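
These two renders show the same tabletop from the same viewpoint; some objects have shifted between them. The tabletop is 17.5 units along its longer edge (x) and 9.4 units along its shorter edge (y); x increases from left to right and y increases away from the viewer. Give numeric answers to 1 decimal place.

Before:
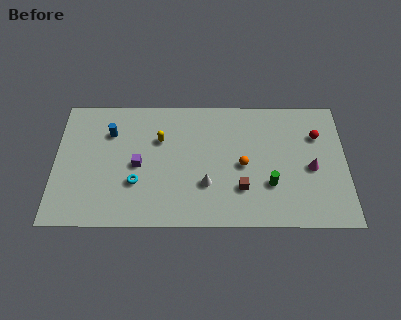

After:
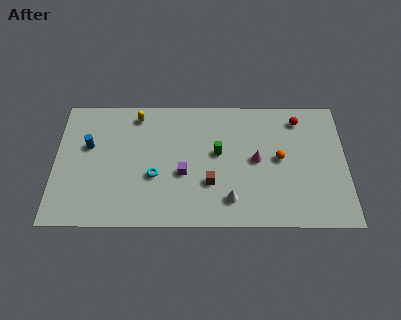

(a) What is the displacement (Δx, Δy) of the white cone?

(1.4, -1.1)

The white cone was at about (9.1, 3.0) and moved to about (10.5, 1.9).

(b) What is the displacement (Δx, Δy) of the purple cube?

(2.7, -0.6)

From the two frames, the purple cube sits at roughly (5.0, 4.4) before and (7.7, 3.8) after.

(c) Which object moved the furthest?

the green cylinder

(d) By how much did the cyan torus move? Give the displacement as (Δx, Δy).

(1.1, 0.5)

The cyan torus was at about (4.9, 3.1) and moved to about (6.0, 3.6).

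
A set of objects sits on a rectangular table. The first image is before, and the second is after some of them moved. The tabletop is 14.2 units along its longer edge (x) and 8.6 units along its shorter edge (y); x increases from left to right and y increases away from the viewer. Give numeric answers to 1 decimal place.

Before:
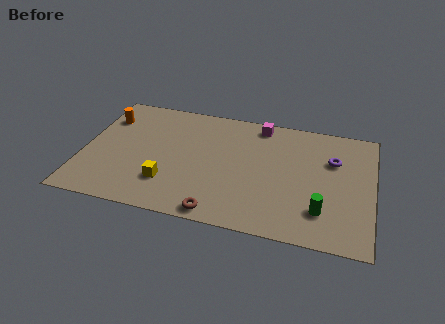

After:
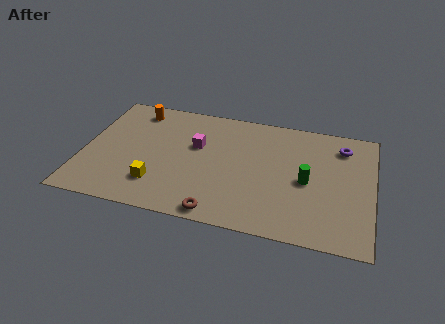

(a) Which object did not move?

the brown torus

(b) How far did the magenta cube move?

3.8

From (8.5, 7.6) to (5.5, 5.3), the magenta cube covered √(3.0² + 2.3²) ≈ 3.8 units.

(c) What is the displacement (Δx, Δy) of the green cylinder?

(-0.8, 1.9)

From the two frames, the green cylinder sits at roughly (11.8, 2.1) before and (11.0, 4.0) after.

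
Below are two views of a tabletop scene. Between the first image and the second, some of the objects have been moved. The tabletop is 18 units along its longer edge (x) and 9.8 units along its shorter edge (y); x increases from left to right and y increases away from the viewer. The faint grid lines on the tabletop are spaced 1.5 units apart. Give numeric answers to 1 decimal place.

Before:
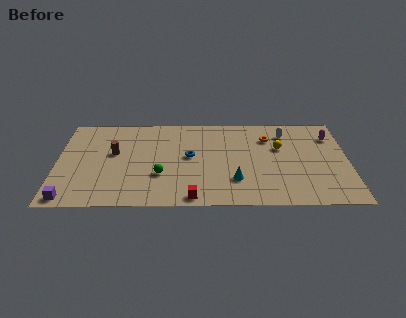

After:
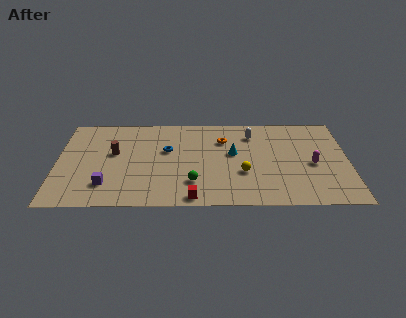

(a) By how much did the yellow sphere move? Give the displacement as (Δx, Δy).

(-2.3, -2.7)

From the two frames, the yellow sphere sits at roughly (13.8, 6.2) before and (11.5, 3.5) after.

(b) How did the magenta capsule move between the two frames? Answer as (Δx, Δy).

(-1.2, -3.0)

From the two frames, the magenta capsule sits at roughly (17.0, 7.4) before and (15.8, 4.4) after.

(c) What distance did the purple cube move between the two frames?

2.6

The purple cube moved from about (0.9, 0.9) to (3.1, 2.3), a distance of √(2.2² + 1.4²) ≈ 2.6.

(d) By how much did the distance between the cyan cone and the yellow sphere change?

-2.3

They were about 4.5 units apart before and 2.2 after — 2.3 units closer together.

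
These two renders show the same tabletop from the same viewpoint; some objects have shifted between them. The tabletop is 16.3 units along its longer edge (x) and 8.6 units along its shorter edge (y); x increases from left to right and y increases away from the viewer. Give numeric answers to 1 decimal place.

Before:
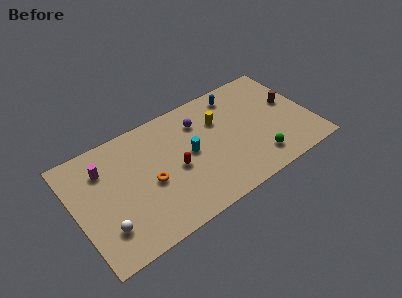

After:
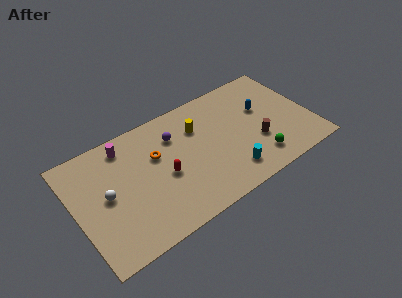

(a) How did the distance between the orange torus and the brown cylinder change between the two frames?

-3.0

Before: roughly 10.2 units apart; after: 7.2. That's 3.0 units closer together.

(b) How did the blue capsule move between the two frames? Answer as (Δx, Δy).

(1.5, -2.0)

The blue capsule was at about (11.7, 7.3) and moved to about (13.2, 5.3).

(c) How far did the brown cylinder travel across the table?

3.3

The brown cylinder was near (15.1, 4.9) before and (12.4, 3.0) after, so it travelled √(2.7² + 1.9²) ≈ 3.3 units.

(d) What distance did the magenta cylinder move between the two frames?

1.8

From (2.2, 6.4) to (3.8, 7.3), the magenta cylinder covered √(1.6² + 0.9²) ≈ 1.8 units.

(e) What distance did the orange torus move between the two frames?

1.8

The orange torus was near (5.0, 3.8) before and (5.7, 5.5) after, so it travelled √(0.7² + 1.7²) ≈ 1.8 units.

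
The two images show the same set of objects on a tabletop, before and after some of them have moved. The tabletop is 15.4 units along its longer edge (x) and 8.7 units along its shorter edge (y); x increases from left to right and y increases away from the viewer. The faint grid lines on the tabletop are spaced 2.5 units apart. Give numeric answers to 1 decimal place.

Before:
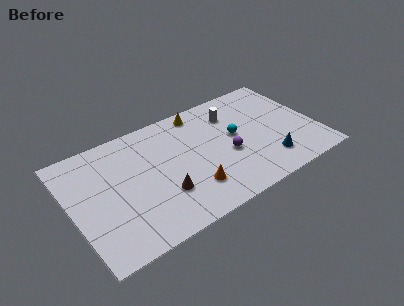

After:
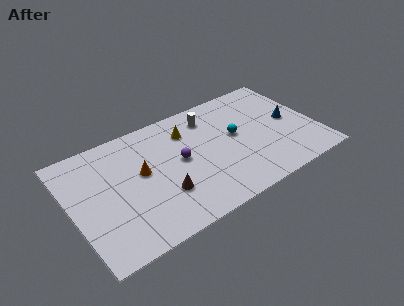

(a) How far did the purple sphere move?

3.1

From (9.7, 3.6) to (6.8, 4.6), the purple sphere covered √(2.9² + 1.0²) ≈ 3.1 units.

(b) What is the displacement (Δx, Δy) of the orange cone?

(-2.7, 2.7)

From the two frames, the orange cone sits at roughly (7.1, 2.2) before and (4.4, 4.9) after.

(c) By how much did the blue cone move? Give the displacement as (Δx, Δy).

(1.9, 2.5)

From the two frames, the blue cone sits at roughly (12.0, 1.9) before and (13.9, 4.4) after.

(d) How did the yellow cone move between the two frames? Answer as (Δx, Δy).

(-1.0, -1.1)

The yellow cone was at about (8.6, 7.7) and moved to about (7.6, 6.6).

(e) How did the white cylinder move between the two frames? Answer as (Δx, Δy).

(-1.4, 0.4)

The white cylinder was at about (10.5, 6.6) and moved to about (9.1, 7.0).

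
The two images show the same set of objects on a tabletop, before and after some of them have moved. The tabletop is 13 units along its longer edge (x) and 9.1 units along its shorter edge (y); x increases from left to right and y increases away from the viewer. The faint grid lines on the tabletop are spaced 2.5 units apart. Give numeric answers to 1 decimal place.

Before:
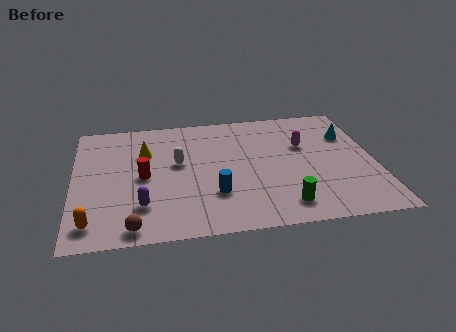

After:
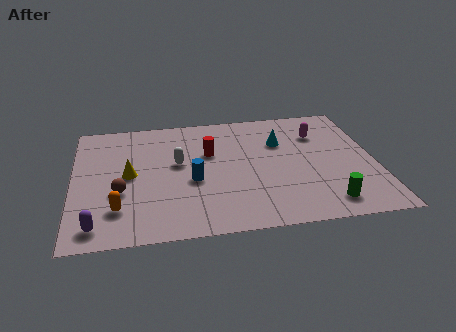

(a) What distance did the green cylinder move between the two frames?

1.8

The green cylinder was near (8.9, 1.5) before and (10.7, 1.4) after, so it travelled √(1.8² + 0.1²) ≈ 1.8 units.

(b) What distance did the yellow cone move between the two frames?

1.7

From (3.1, 6.2) to (2.4, 4.6), the yellow cone covered √(0.7² + 1.6²) ≈ 1.7 units.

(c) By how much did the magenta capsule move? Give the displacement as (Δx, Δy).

(0.7, 0.8)

The magenta capsule started near (10.0, 5.8) and ended near (10.7, 6.6).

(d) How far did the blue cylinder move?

1.4

From (6.0, 2.7) to (5.1, 3.8), the blue cylinder covered √(0.9² + 1.1²) ≈ 1.4 units.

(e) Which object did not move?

the white capsule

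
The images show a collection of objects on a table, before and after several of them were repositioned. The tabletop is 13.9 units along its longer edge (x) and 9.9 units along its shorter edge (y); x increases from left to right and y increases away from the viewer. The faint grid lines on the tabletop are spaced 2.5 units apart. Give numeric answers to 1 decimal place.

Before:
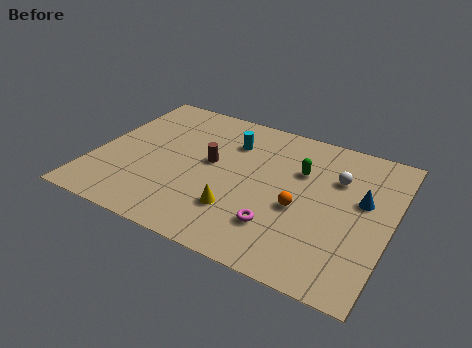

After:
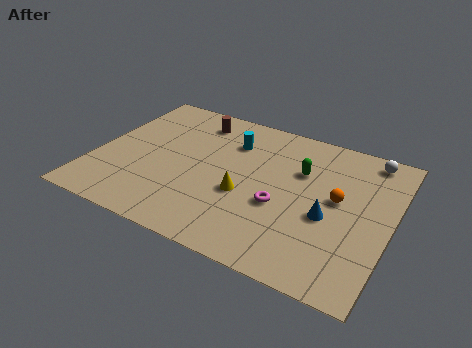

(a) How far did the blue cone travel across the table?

2.2

The blue cone was near (12.5, 5.8) before and (11.1, 4.1) after, so it travelled √(1.4² + 1.7²) ≈ 2.2 units.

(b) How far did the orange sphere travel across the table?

2.1

The orange sphere was near (9.8, 4.1) before and (11.4, 5.4) after, so it travelled √(1.6² + 1.3²) ≈ 2.1 units.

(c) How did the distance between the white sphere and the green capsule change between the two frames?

+2.0

They were about 1.7 units apart before and 3.7 after — 2.0 units further apart.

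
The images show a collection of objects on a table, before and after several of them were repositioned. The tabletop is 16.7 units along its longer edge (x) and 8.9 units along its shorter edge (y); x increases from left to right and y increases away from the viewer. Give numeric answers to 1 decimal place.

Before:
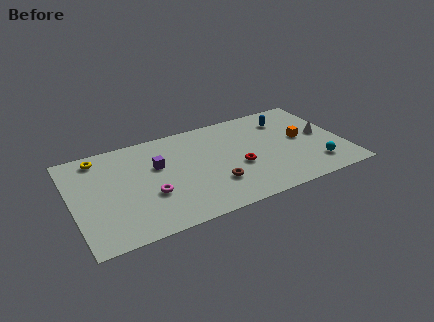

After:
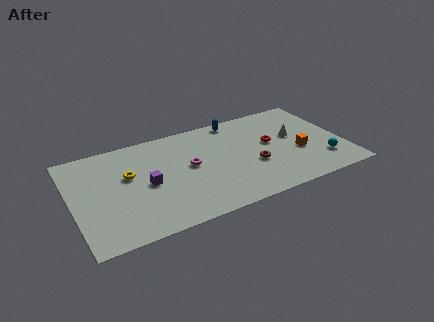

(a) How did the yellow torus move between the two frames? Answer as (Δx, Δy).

(1.6, -2.3)

From the two frames, the yellow torus sits at roughly (1.9, 7.7) before and (3.5, 5.4) after.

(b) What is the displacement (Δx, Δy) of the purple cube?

(-0.8, -1.4)

The purple cube was at about (5.3, 5.6) and moved to about (4.5, 4.2).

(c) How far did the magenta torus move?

3.1

The magenta torus moved from about (4.6, 3.2) to (7.2, 4.8), a distance of √(2.6² + 1.6²) ≈ 3.1.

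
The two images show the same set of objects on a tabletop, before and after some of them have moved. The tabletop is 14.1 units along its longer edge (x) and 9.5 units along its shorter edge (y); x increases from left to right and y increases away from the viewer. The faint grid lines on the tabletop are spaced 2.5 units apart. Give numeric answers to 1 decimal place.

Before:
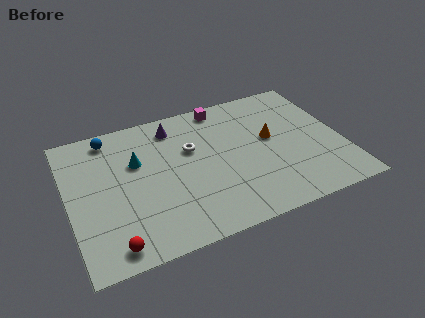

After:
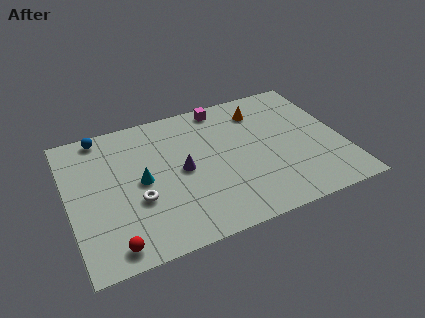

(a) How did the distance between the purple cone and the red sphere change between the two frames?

-2.5

They were about 7.8 units apart before and 5.3 after — 2.5 units closer together.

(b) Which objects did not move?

the magenta cube and the red sphere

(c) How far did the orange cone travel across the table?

2.2

From (10.5, 5.3) to (10.2, 7.5), the orange cone covered √(0.3² + 2.2²) ≈ 2.2 units.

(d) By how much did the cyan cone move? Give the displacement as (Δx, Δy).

(0.1, -1.4)

The cyan cone started near (3.6, 6.1) and ended near (3.7, 4.7).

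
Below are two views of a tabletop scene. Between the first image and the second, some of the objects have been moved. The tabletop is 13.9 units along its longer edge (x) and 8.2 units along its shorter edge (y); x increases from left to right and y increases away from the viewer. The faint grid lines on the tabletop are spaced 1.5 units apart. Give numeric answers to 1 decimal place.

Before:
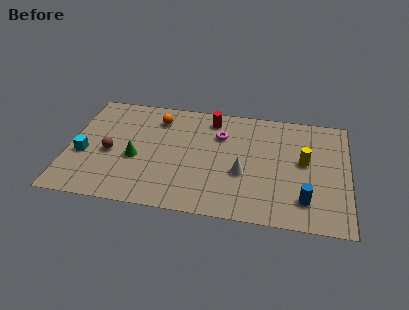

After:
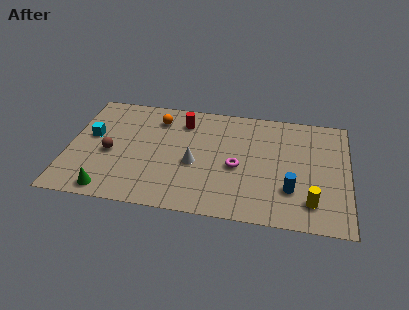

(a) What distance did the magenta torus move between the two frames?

2.4

The magenta torus was near (7.5, 5.8) before and (8.4, 3.6) after, so it travelled √(0.9² + 2.2²) ≈ 2.4 units.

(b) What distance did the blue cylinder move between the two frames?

0.9

From (11.8, 1.8) to (11.1, 2.4), the blue cylinder covered √(0.7² + 0.6²) ≈ 0.9 units.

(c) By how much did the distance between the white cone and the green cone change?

-0.4

Before: roughly 5.3 units apart; after: 4.9. That's 0.4 units closer together.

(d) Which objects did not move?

the orange sphere and the brown sphere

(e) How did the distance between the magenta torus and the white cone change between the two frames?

-0.8

They were about 2.9 units apart before and 2.1 after — 0.8 units closer together.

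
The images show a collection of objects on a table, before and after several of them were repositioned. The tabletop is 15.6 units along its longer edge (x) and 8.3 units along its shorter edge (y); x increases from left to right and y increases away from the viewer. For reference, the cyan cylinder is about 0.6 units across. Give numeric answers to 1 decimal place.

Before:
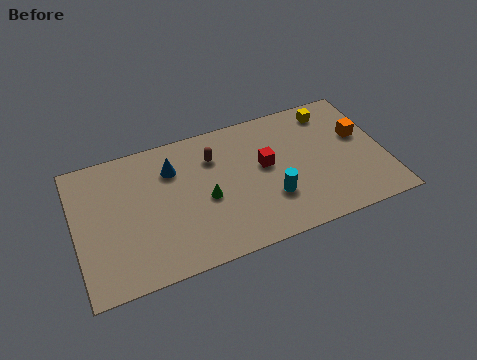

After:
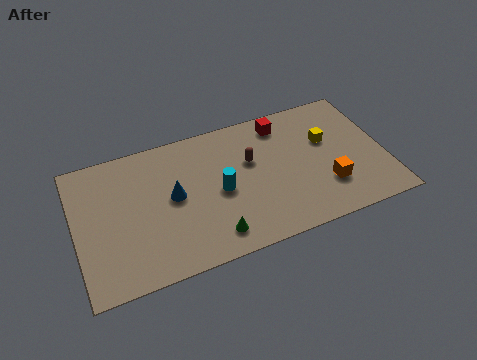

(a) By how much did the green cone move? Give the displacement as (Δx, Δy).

(0.1, -2.3)

From the two frames, the green cone sits at roughly (6.5, 3.7) before and (6.6, 1.4) after.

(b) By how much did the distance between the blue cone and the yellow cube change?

-0.3

Before: roughly 8.2 units apart; after: 7.9. That's 0.3 units closer together.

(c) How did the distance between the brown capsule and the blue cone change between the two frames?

+2.0

The distance was about 2.1 in the first image and 4.1 in the second, so they moved 2.0 units further apart.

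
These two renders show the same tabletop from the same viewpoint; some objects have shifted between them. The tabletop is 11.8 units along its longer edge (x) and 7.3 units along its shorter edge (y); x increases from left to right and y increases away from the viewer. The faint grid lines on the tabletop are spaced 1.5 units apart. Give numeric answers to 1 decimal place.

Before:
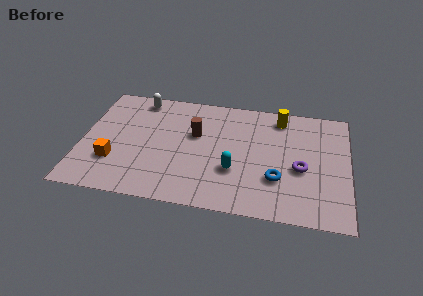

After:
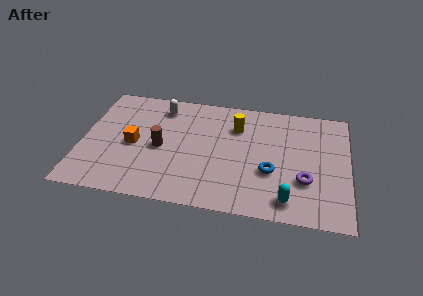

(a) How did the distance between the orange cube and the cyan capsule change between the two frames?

+2.0

The distance was about 5.3 in the first image and 7.3 in the second, so they moved 2.0 units further apart.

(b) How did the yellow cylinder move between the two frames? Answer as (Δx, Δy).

(-1.9, -0.9)

The yellow cylinder started near (8.7, 6.2) and ended near (6.8, 5.3).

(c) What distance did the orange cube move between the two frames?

1.4

The orange cube moved from about (1.5, 2.2) to (2.3, 3.4), a distance of √(0.8² + 1.2²) ≈ 1.4.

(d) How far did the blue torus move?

0.5

From (8.7, 2.3) to (8.4, 2.7), the blue torus covered √(0.3² + 0.4²) ≈ 0.5 units.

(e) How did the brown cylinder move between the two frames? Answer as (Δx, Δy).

(-1.5, -1.1)

The brown cylinder started near (5.0, 4.5) and ended near (3.5, 3.4).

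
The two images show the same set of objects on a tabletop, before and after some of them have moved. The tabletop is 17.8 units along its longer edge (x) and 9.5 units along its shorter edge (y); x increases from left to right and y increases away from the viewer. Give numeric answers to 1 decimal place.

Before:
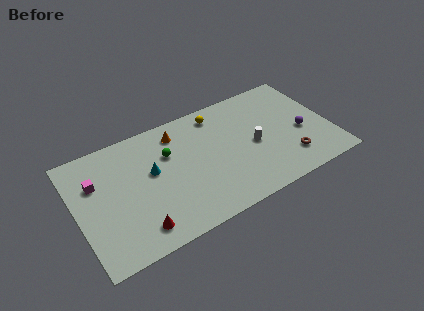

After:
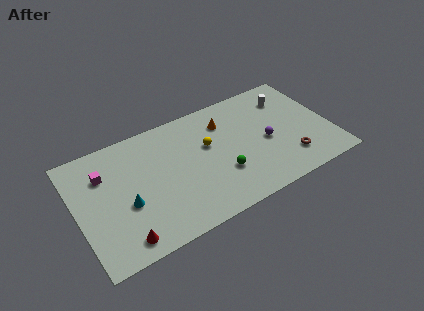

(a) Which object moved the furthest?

the green sphere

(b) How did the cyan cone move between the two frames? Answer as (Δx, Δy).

(-2.0, -1.7)

The cyan cone was at about (5.3, 5.5) and moved to about (3.3, 3.8).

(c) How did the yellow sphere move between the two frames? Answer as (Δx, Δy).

(-1.0, -2.3)

From the two frames, the yellow sphere sits at roughly (10.3, 8.1) before and (9.3, 5.8) after.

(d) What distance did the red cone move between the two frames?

1.1

The red cone moved from about (3.8, 1.6) to (2.7, 1.3), a distance of √(1.1² + 0.3²) ≈ 1.1.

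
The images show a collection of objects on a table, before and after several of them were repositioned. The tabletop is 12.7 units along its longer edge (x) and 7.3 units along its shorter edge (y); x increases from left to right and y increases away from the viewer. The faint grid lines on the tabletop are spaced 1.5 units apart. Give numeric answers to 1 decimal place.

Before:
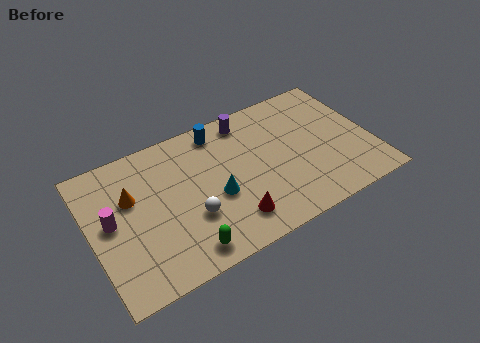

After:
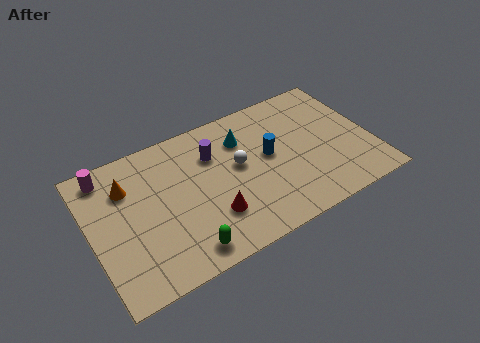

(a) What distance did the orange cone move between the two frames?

0.6

The orange cone moved from about (1.9, 4.7) to (1.8, 5.3), a distance of √(0.1² + 0.6²) ≈ 0.6.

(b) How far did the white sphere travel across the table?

2.9

From (4.3, 2.5) to (6.7, 4.1), the white sphere covered √(2.4² + 1.6²) ≈ 2.9 units.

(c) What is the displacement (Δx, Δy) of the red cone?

(-0.8, 0.6)

From the two frames, the red cone sits at roughly (6.0, 1.5) before and (5.2, 2.1) after.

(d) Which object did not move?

the green capsule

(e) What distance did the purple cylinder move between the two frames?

2.0

From (7.4, 6.3) to (5.7, 5.2), the purple cylinder covered √(1.7² + 1.1²) ≈ 2.0 units.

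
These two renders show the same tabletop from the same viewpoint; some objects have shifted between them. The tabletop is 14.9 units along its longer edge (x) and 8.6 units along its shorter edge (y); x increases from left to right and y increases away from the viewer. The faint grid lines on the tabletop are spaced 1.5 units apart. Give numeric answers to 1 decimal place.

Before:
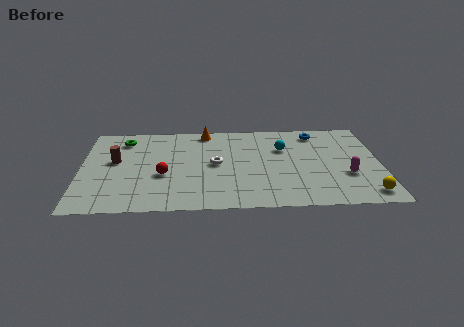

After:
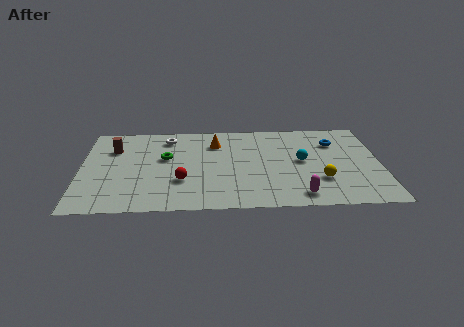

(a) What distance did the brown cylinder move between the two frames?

1.2

The brown cylinder was near (1.7, 4.9) before and (1.6, 6.1) after, so it travelled √(0.1² + 1.2²) ≈ 1.2 units.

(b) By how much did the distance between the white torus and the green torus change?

-3.3

Before: roughly 5.3 units apart; after: 2.0. That's 3.3 units closer together.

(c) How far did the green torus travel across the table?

2.8

The green torus moved from about (2.1, 7.0) to (4.2, 5.1), a distance of √(2.1² + 1.9²) ≈ 2.8.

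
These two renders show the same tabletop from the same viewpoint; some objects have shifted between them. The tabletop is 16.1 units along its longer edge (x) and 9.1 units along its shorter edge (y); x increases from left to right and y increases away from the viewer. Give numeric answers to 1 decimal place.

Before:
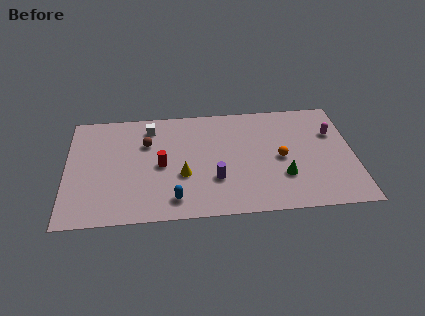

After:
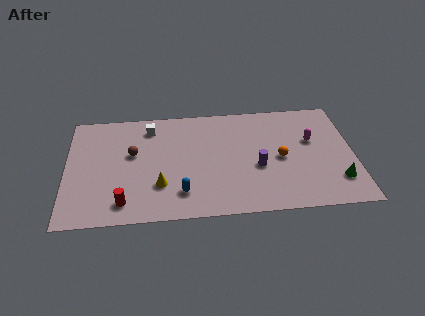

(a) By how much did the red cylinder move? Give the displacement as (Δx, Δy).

(-2.1, -2.8)

From the two frames, the red cylinder sits at roughly (5.3, 4.3) before and (3.2, 1.5) after.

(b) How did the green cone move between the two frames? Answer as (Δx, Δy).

(3.0, -0.6)

The green cone was at about (12.1, 2.8) and moved to about (15.1, 2.2).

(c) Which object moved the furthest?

the red cylinder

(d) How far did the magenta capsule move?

1.3

From (15.0, 6.1) to (13.8, 5.6), the magenta capsule covered √(1.2² + 0.5²) ≈ 1.3 units.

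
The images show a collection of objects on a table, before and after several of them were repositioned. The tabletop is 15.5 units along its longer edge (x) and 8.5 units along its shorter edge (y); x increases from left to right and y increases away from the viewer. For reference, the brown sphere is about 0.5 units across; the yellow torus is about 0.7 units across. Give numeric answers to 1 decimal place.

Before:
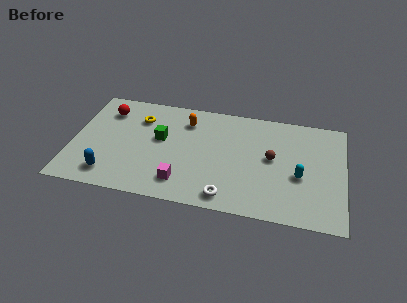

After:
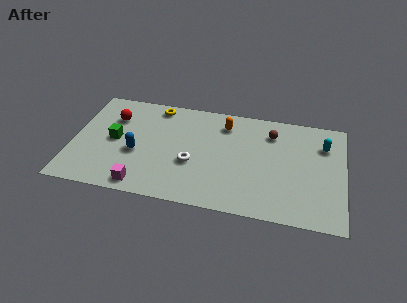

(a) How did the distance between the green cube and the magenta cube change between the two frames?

+0.3

They were about 3.5 units apart before and 3.8 after — 0.3 units further apart.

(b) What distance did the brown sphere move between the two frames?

2.0

The brown sphere moved from about (11.4, 4.6) to (11.3, 6.6), a distance of √(0.1² + 2.0²) ≈ 2.0.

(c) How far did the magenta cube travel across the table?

2.3

The magenta cube was near (6.4, 1.7) before and (4.2, 1.0) after, so it travelled √(2.2² + 0.7²) ≈ 2.3 units.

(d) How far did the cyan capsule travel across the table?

3.0

From (13.0, 3.5) to (14.3, 6.2), the cyan capsule covered √(1.3² + 2.7²) ≈ 3.0 units.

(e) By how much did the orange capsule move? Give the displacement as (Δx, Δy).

(2.2, 0.2)

The orange capsule started near (6.4, 6.6) and ended near (8.6, 6.8).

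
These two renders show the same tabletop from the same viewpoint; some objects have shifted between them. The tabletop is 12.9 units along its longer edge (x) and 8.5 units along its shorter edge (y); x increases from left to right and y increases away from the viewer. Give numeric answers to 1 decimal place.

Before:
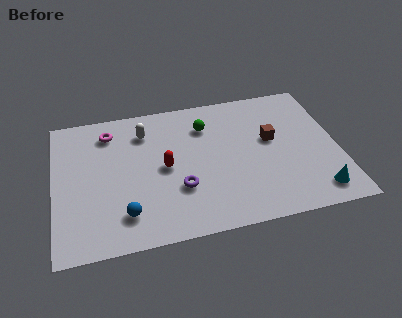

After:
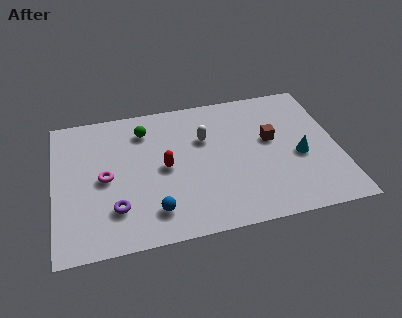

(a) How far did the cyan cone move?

2.4

From (11.7, 1.3) to (11.1, 3.6), the cyan cone covered √(0.6² + 2.3²) ≈ 2.4 units.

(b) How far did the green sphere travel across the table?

2.8

The green sphere was near (7.0, 6.4) before and (4.2, 6.7) after, so it travelled √(2.8² + 0.3²) ≈ 2.8 units.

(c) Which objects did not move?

the brown cube and the red capsule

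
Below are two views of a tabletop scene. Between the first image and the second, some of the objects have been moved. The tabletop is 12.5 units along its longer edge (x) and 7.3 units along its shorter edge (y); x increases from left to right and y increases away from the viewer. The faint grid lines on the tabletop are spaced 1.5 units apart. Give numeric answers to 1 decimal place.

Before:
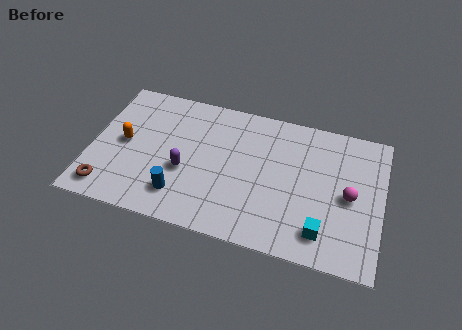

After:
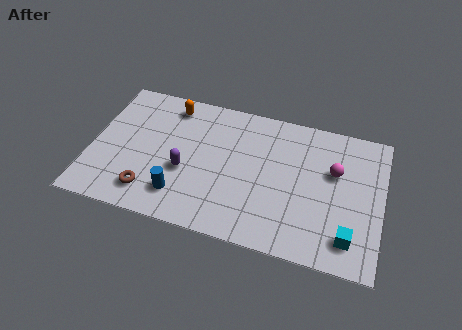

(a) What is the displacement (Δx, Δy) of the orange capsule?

(1.8, 2.5)

From the two frames, the orange capsule sits at roughly (1.4, 3.7) before and (3.2, 6.2) after.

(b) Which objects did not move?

the blue cylinder and the purple capsule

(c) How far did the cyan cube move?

1.1

The cyan cube was near (10.1, 1.4) before and (11.2, 1.4) after, so it travelled √(1.1² + 0.0²) ≈ 1.1 units.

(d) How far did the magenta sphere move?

1.3

From (11.1, 3.5) to (10.4, 4.6), the magenta sphere covered √(0.7² + 1.1²) ≈ 1.3 units.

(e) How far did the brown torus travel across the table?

1.8

The brown torus was near (0.9, 1.1) before and (2.7, 1.4) after, so it travelled √(1.8² + 0.3²) ≈ 1.8 units.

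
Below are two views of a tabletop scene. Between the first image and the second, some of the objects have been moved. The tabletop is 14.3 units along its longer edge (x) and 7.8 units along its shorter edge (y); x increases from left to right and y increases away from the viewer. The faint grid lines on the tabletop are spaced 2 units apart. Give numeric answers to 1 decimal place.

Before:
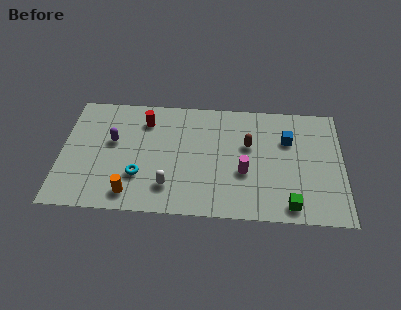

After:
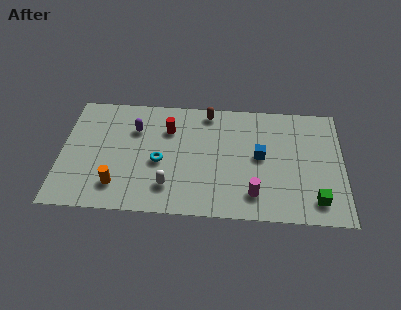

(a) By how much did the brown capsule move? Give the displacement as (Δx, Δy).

(-2.1, 2.1)

From the two frames, the brown capsule sits at roughly (9.5, 4.8) before and (7.4, 6.9) after.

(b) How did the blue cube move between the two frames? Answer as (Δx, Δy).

(-1.4, -1.2)

The blue cube started near (11.5, 5.3) and ended near (10.1, 4.1).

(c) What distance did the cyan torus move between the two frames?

1.4

The cyan torus moved from about (4.0, 2.4) to (5.0, 3.4), a distance of √(1.0² + 1.0²) ≈ 1.4.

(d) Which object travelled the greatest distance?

the brown capsule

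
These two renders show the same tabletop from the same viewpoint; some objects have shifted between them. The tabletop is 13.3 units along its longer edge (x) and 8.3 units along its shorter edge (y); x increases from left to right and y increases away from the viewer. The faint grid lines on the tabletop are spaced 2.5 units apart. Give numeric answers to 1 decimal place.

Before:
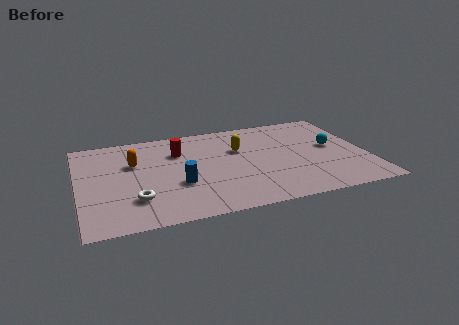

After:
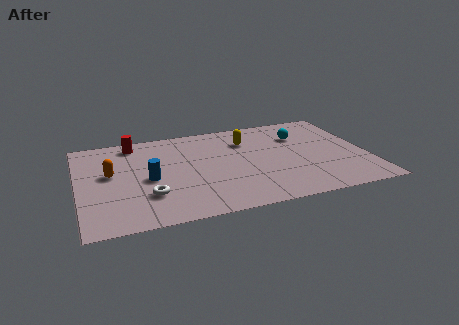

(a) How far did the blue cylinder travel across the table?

1.5

The blue cylinder moved from about (4.5, 3.0) to (3.2, 3.8), a distance of √(1.3² + 0.8²) ≈ 1.5.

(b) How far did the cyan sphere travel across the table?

2.0

The cyan sphere moved from about (11.8, 4.5) to (10.4, 5.9), a distance of √(1.4² + 1.4²) ≈ 2.0.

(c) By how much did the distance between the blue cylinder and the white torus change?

-0.8

They were about 2.2 units apart before and 1.4 after — 0.8 units closer together.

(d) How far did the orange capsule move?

1.3

From (2.6, 5.4) to (1.5, 4.7), the orange capsule covered √(1.1² + 0.7²) ≈ 1.3 units.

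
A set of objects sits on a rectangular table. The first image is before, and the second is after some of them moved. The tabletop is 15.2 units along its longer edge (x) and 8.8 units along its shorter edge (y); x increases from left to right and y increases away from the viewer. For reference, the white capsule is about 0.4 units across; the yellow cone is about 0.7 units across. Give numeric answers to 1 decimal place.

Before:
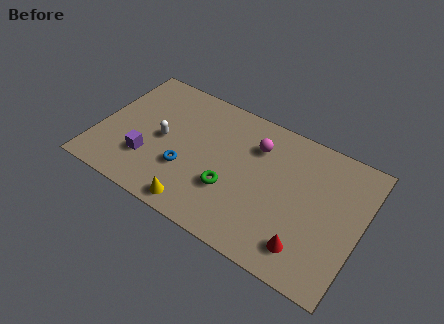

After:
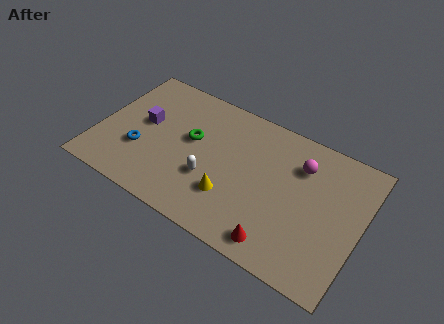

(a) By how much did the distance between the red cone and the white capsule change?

-4.5

The distance was about 9.2 in the first image and 4.7 in the second, so they moved 4.5 units closer together.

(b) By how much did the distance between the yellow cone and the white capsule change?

-2.8

They were about 4.2 units apart before and 1.4 after — 2.8 units closer together.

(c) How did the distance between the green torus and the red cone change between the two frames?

+2.1

They were about 4.8 units apart before and 6.9 after — 2.1 units further apart.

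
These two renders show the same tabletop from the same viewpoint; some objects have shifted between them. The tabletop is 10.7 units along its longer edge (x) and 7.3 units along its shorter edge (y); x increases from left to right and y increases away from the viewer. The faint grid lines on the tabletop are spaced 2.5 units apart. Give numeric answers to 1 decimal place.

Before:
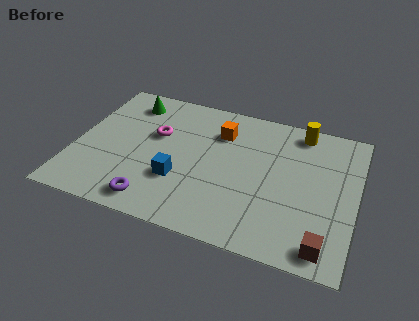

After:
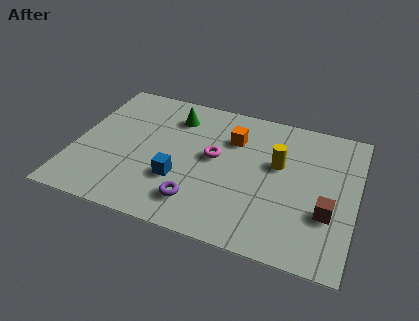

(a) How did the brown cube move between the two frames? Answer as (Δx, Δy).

(0.0, 1.6)

The brown cube started near (9.7, 0.9) and ended near (9.7, 2.5).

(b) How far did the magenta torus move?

2.4

The magenta torus moved from about (3.0, 4.5) to (5.3, 4.0), a distance of √(2.3² + 0.5²) ≈ 2.4.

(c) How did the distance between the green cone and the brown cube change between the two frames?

-2.5

They were about 9.4 units apart before and 6.9 after — 2.5 units closer together.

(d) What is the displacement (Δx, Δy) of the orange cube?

(0.5, -0.2)

The orange cube was at about (5.4, 5.4) and moved to about (5.9, 5.2).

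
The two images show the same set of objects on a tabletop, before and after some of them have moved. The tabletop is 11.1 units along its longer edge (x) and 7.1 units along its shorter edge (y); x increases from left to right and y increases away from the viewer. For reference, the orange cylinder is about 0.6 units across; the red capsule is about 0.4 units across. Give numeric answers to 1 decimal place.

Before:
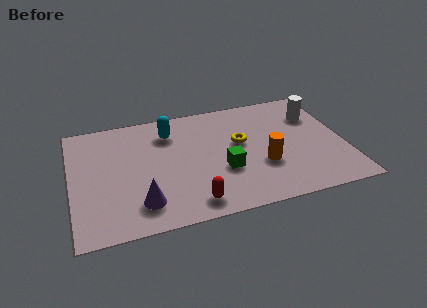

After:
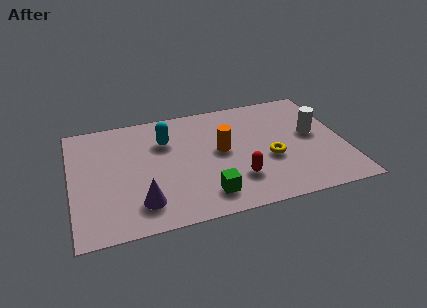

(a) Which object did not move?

the purple cone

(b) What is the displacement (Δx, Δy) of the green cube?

(-0.8, -1.3)

From the two frames, the green cube sits at roughly (6.1, 2.6) before and (5.3, 1.3) after.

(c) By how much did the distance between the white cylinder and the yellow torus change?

-1.2

They were about 3.4 units apart before and 2.2 after — 1.2 units closer together.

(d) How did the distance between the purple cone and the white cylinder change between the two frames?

-0.6

They were about 8.2 units apart before and 7.6 after — 0.6 units closer together.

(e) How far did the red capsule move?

2.1

From (4.7, 1.0) to (6.6, 1.9), the red capsule covered √(1.9² + 0.9²) ≈ 2.1 units.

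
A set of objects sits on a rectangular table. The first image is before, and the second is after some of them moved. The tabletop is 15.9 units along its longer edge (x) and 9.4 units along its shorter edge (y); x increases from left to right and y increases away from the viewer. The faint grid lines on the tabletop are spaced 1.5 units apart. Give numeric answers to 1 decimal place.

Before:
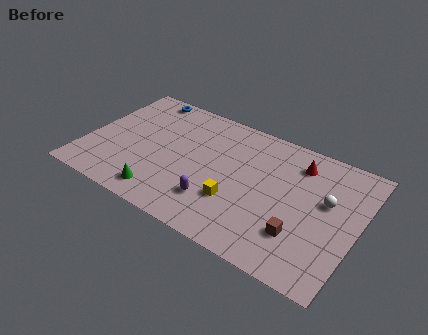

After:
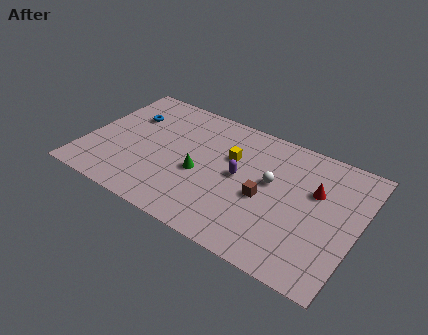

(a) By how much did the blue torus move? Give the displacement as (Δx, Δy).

(-0.5, -2.0)

The blue torus started near (2.6, 8.5) and ended near (2.1, 6.5).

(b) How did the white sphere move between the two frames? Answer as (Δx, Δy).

(-3.2, -0.2)

The white sphere was at about (14.0, 5.6) and moved to about (10.8, 5.4).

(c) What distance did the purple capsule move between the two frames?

2.7

From (8.0, 2.4) to (9.0, 4.9), the purple capsule covered √(1.0² + 2.5²) ≈ 2.7 units.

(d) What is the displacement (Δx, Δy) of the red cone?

(1.2, -1.5)

The red cone started near (12.1, 7.5) and ended near (13.3, 6.0).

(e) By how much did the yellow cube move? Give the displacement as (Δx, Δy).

(-0.8, 3.1)

The yellow cube was at about (9.1, 3.0) and moved to about (8.3, 6.1).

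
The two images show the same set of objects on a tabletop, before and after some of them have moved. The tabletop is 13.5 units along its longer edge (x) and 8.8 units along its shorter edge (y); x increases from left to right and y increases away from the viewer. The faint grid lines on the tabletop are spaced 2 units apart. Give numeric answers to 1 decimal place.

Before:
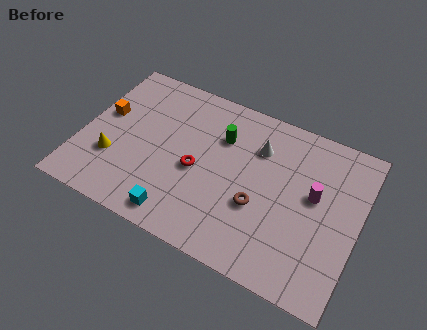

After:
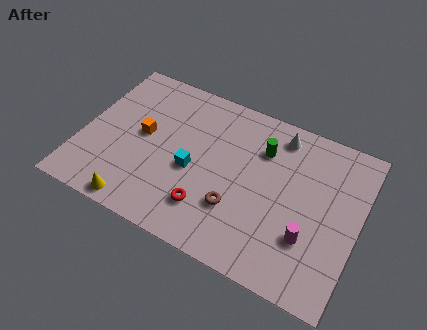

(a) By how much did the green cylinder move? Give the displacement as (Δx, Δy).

(2.0, 0.2)

From the two frames, the green cylinder sits at roughly (6.6, 6.2) before and (8.6, 6.4) after.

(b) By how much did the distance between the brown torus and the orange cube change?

-2.8

The distance was about 8.1 in the first image and 5.3 in the second, so they moved 2.8 units closer together.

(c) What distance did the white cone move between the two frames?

1.4

The white cone moved from about (8.4, 6.4) to (9.3, 7.5), a distance of √(0.9² + 1.1²) ≈ 1.4.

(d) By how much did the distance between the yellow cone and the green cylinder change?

+1.8

They were about 6.0 units apart before and 7.8 after — 1.8 units further apart.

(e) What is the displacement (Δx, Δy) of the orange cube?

(2.0, -0.4)

From the two frames, the orange cube sits at roughly (0.9, 5.1) before and (2.9, 4.7) after.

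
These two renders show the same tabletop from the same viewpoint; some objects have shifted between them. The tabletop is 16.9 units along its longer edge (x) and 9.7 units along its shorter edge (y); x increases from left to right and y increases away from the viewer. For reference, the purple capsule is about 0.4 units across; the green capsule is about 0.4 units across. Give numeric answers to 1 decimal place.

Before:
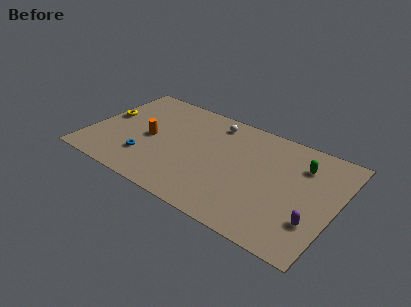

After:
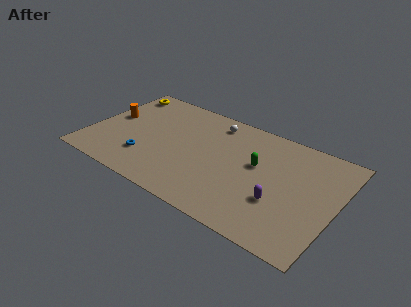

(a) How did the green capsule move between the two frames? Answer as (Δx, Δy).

(-2.9, -1.5)

The green capsule was at about (14.3, 7.2) and moved to about (11.4, 5.7).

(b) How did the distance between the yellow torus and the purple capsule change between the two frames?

-1.9

Before: roughly 15.0 units apart; after: 13.1. That's 1.9 units closer together.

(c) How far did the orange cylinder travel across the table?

3.0

The orange cylinder was near (4.1, 4.6) before and (1.2, 5.4) after, so it travelled √(2.9² + 0.8²) ≈ 3.0 units.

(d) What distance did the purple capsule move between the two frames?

2.5

From (15.7, 2.8) to (13.3, 3.3), the purple capsule covered √(2.4² + 0.5²) ≈ 2.5 units.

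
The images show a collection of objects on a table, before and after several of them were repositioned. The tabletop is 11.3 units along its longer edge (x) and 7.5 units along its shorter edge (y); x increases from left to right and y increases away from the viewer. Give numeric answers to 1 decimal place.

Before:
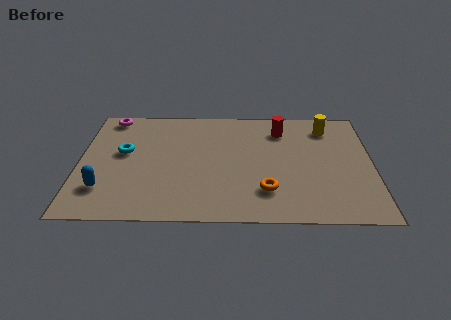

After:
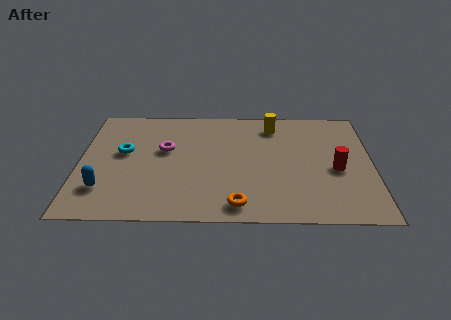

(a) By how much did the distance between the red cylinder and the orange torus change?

+0.4

The distance was about 4.0 in the first image and 4.4 in the second, so they moved 0.4 units further apart.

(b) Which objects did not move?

the cyan torus and the blue capsule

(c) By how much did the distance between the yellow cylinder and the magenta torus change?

-4.0

Before: roughly 8.5 units apart; after: 4.5. That's 4.0 units closer together.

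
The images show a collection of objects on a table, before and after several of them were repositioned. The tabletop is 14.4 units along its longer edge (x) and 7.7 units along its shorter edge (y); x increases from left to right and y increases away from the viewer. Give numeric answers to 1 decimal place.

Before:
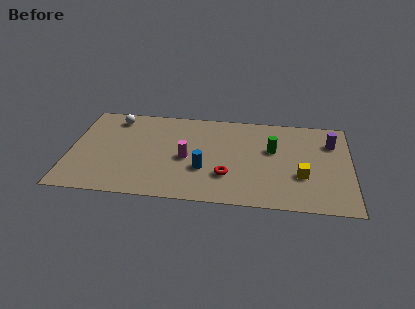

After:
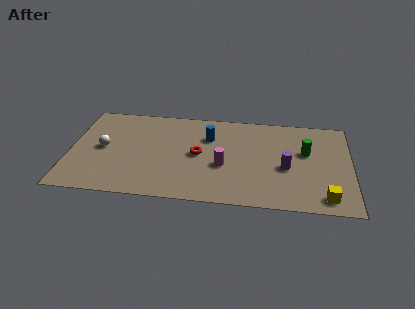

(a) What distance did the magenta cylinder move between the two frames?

1.9

The magenta cylinder was near (6.0, 3.5) before and (7.9, 3.1) after, so it travelled √(1.9² + 0.4²) ≈ 1.9 units.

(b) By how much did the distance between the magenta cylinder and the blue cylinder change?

+1.2

The distance was about 1.2 in the first image and 2.4 in the second, so they moved 1.2 units further apart.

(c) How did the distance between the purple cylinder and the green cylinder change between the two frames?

-1.4

They were about 3.1 units apart before and 1.7 after — 1.4 units closer together.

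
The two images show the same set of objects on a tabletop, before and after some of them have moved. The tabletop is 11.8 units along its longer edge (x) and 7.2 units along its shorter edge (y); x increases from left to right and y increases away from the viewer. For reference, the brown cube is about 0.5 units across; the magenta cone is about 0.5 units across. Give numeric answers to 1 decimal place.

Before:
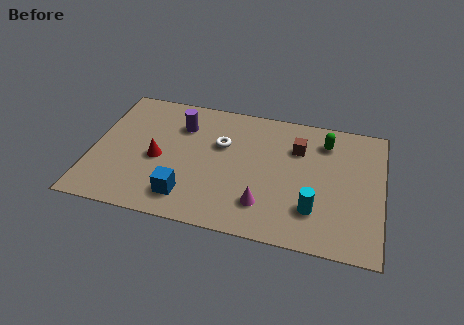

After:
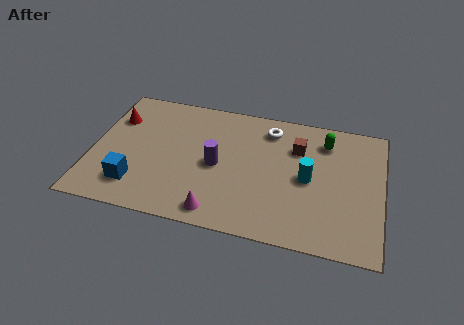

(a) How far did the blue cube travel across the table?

2.1

The blue cube was near (4.0, 1.4) before and (1.9, 1.6) after, so it travelled √(2.1² + 0.2²) ≈ 2.1 units.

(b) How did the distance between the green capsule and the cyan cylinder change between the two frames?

-1.5

The distance was about 3.8 in the first image and 2.3 in the second, so they moved 1.5 units closer together.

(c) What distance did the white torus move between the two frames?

2.3

From (5.2, 4.6) to (7.1, 5.9), the white torus covered √(1.9² + 1.3²) ≈ 2.3 units.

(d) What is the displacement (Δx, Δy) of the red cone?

(-1.9, 1.9)

The red cone was at about (2.7, 3.2) and moved to about (0.8, 5.1).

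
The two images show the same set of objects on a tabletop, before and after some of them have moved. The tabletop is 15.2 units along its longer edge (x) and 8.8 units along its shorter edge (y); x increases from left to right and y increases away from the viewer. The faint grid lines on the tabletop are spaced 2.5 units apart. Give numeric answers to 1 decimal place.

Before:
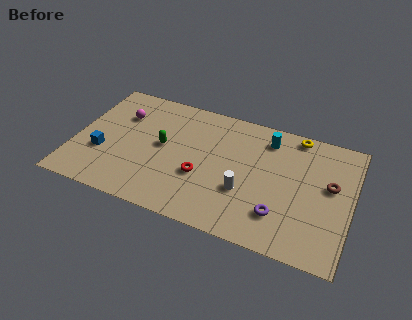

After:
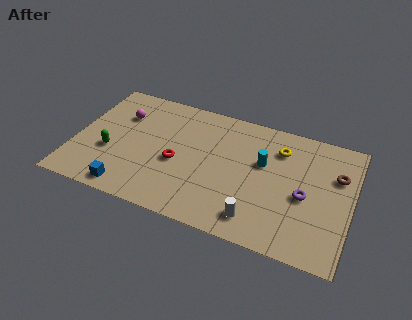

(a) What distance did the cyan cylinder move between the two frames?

1.8

The cyan cylinder moved from about (10.4, 7.2) to (10.3, 5.4), a distance of √(0.1² + 1.8²) ≈ 1.8.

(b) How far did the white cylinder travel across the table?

1.8

The white cylinder moved from about (9.5, 3.1) to (10.3, 1.5), a distance of √(0.8² + 1.6²) ≈ 1.8.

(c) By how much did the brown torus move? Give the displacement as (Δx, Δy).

(0.3, 0.8)

From the two frames, the brown torus sits at roughly (14.0, 5.1) before and (14.3, 5.9) after.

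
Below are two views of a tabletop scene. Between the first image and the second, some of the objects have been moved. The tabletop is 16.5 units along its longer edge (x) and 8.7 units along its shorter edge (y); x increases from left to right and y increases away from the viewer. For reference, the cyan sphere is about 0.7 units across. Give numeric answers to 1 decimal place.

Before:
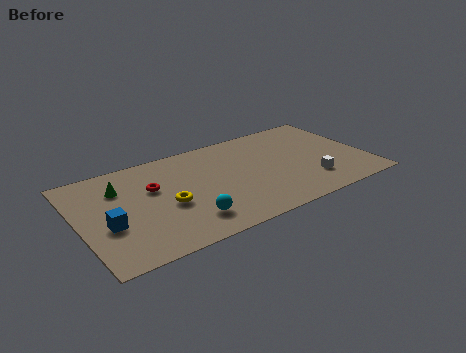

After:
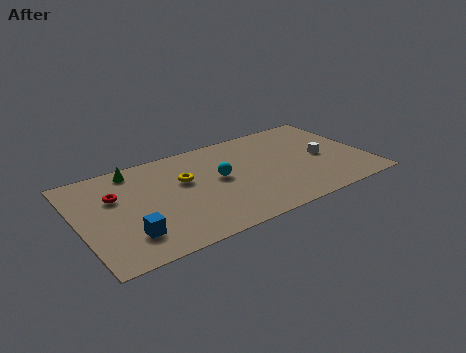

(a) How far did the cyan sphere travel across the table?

3.6

The cyan sphere moved from about (5.8, 1.9) to (8.0, 4.7), a distance of √(2.2² + 2.8²) ≈ 3.6.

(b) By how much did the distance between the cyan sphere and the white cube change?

-1.2

Before: roughly 7.2 units apart; after: 6.0. That's 1.2 units closer together.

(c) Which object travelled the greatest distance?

the cyan sphere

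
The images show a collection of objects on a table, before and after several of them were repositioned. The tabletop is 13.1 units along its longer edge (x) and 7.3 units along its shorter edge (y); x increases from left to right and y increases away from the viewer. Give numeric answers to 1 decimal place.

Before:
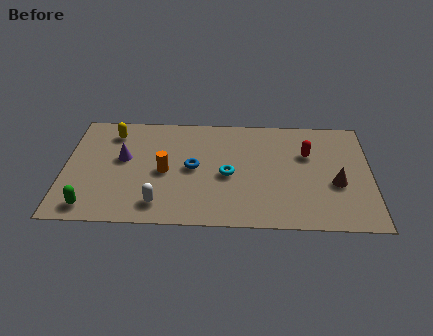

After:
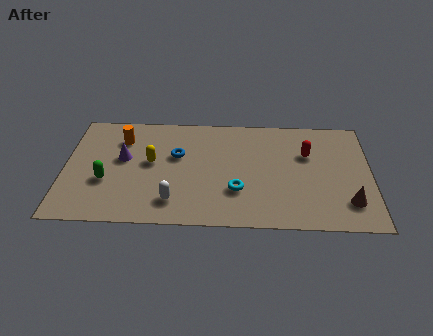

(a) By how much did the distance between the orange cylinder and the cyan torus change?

+3.2

Before: roughly 2.7 units apart; after: 5.9. That's 3.2 units further apart.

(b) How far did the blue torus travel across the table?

1.1

The blue torus was near (5.5, 3.7) before and (4.8, 4.5) after, so it travelled √(0.7² + 0.8²) ≈ 1.1 units.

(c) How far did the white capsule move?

0.6

The white capsule was near (4.1, 1.3) before and (4.7, 1.5) after, so it travelled √(0.6² + 0.2²) ≈ 0.6 units.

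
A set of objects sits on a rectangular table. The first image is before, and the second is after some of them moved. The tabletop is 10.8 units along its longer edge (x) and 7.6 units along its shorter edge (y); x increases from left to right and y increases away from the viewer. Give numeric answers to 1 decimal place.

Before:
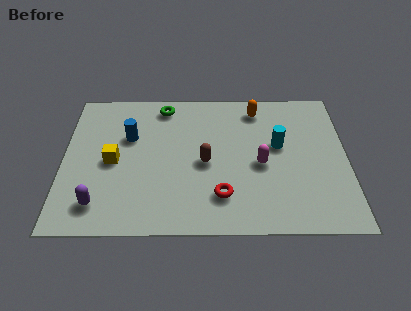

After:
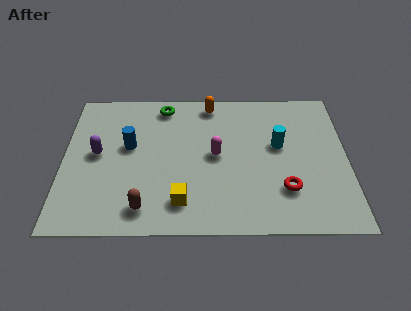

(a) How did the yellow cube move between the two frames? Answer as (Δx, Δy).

(2.6, -2.1)

From the two frames, the yellow cube sits at roughly (1.9, 3.6) before and (4.5, 1.5) after.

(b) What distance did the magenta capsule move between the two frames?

1.8

From (7.5, 3.4) to (5.8, 3.9), the magenta capsule covered √(1.7² + 0.5²) ≈ 1.8 units.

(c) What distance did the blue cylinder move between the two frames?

0.5

The blue cylinder was near (2.5, 4.9) before and (2.5, 4.4) after, so it travelled √(0.0² + 0.5²) ≈ 0.5 units.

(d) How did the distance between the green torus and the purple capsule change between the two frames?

-2.1

They were about 5.7 units apart before and 3.6 after — 2.1 units closer together.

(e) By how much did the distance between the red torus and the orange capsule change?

+0.6

They were about 4.8 units apart before and 5.4 after — 0.6 units further apart.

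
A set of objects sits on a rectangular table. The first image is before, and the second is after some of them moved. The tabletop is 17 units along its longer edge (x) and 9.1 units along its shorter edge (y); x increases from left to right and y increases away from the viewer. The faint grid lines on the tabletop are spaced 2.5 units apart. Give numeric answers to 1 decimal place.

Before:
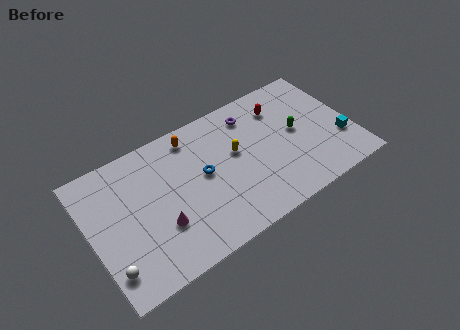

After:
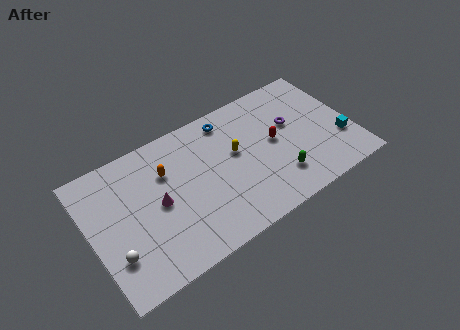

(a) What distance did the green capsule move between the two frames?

3.1

The green capsule was near (13.5, 4.8) before and (11.8, 2.2) after, so it travelled √(1.7² + 2.6²) ≈ 3.1 units.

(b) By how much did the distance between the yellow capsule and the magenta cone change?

-0.5

The distance was about 5.8 in the first image and 5.3 in the second, so they moved 0.5 units closer together.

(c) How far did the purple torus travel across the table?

3.1

The purple torus moved from about (10.9, 7.4) to (13.3, 5.5), a distance of √(2.4² + 1.9²) ≈ 3.1.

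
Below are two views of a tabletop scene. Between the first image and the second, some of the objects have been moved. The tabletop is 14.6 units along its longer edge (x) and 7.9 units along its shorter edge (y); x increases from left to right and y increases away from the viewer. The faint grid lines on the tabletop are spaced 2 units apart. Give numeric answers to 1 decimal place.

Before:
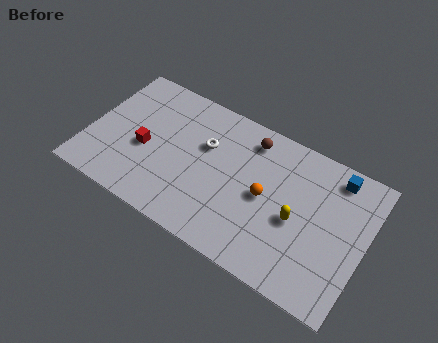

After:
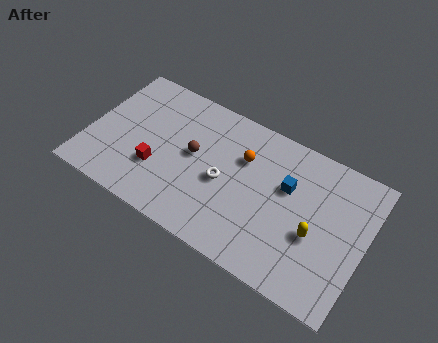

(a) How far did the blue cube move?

2.9

From (12.7, 6.8) to (10.4, 5.0), the blue cube covered √(2.3² + 1.8²) ≈ 2.9 units.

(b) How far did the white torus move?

1.9

The white torus moved from about (6.0, 5.1) to (7.2, 3.6), a distance of √(1.2² + 1.5²) ≈ 1.9.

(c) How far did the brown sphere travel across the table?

3.5

From (8.2, 6.6) to (5.5, 4.3), the brown sphere covered √(2.7² + 2.3²) ≈ 3.5 units.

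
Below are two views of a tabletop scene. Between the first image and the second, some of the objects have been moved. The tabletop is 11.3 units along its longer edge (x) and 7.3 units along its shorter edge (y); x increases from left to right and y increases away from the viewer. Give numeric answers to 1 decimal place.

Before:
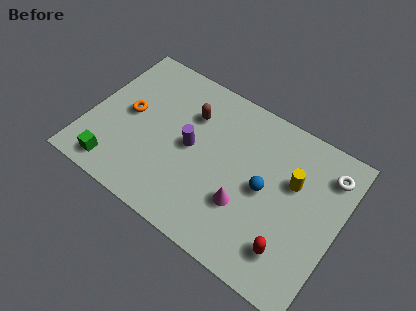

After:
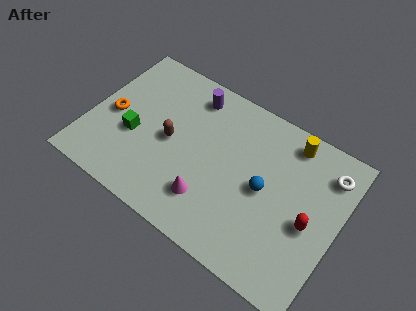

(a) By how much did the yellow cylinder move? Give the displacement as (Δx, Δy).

(-0.4, 1.7)

From the two frames, the yellow cylinder sits at roughly (9.1, 4.6) before and (8.7, 6.3) after.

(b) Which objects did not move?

the blue sphere and the white torus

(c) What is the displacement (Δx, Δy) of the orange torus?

(-0.7, -0.4)

The orange torus started near (1.7, 3.8) and ended near (1.0, 3.4).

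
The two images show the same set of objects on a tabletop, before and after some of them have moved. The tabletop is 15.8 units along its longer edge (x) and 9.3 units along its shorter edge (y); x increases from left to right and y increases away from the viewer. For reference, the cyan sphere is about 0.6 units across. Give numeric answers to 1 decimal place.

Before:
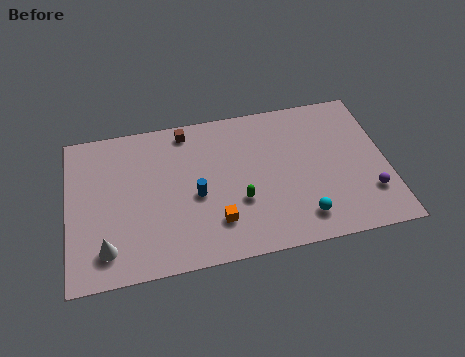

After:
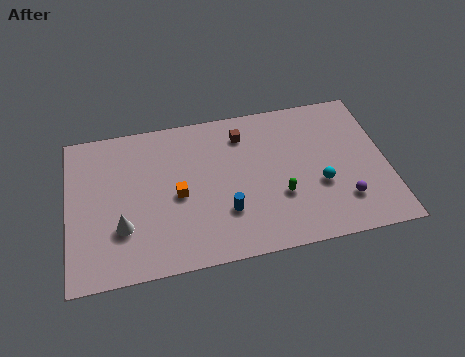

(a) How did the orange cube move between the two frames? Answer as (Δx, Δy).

(-1.8, 2.0)

The orange cube started near (7.2, 2.3) and ended near (5.4, 4.3).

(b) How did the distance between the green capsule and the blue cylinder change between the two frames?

+0.5

Before: roughly 2.2 units apart; after: 2.7. That's 0.5 units further apart.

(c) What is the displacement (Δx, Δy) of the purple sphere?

(-1.3, -0.2)

The purple sphere started near (14.8, 2.5) and ended near (13.5, 2.3).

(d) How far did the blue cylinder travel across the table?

1.9

The blue cylinder was near (6.3, 4.1) before and (7.7, 2.8) after, so it travelled √(1.4² + 1.3²) ≈ 1.9 units.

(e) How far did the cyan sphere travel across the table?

2.1

The cyan sphere was near (11.4, 1.7) before and (12.4, 3.5) after, so it travelled √(1.0² + 1.8²) ≈ 2.1 units.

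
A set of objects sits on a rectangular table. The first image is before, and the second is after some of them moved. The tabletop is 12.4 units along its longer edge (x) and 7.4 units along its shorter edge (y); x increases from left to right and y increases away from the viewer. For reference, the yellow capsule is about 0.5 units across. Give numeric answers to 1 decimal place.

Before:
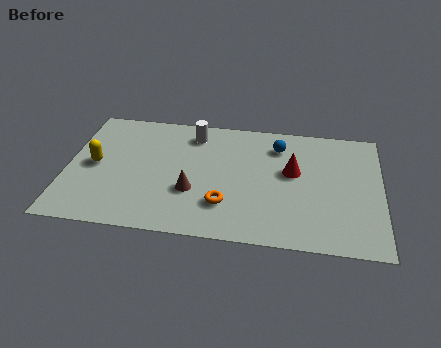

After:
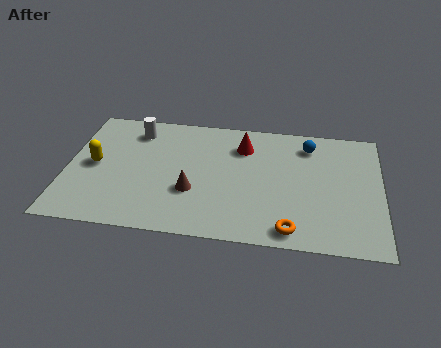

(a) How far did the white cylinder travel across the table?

2.3

From (4.9, 6.1) to (2.6, 6.0), the white cylinder covered √(2.3² + 0.1²) ≈ 2.3 units.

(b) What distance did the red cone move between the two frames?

2.4

The red cone moved from about (8.9, 4.3) to (6.9, 5.6), a distance of √(2.0² + 1.3²) ≈ 2.4.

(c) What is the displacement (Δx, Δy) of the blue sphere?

(1.2, 0.2)

The blue sphere started near (8.3, 5.8) and ended near (9.5, 6.0).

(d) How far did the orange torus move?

2.8

The orange torus was near (6.3, 2.0) before and (8.9, 0.9) after, so it travelled √(2.6² + 1.1²) ≈ 2.8 units.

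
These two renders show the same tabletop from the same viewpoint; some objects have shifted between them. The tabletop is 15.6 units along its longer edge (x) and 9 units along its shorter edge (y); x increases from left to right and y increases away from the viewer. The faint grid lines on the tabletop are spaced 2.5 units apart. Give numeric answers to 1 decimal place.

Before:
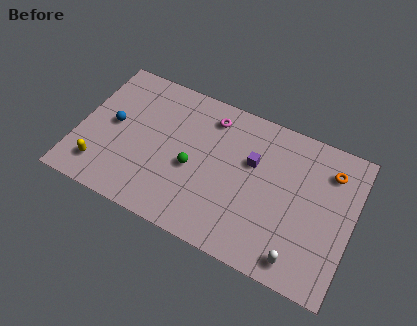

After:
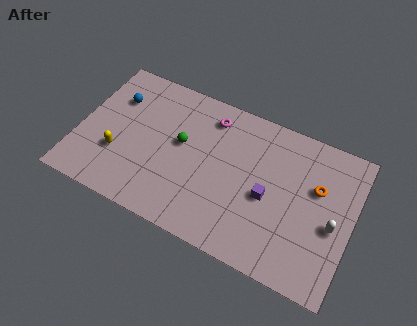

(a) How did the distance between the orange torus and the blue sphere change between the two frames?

-0.7

They were about 12.4 units apart before and 11.7 after — 0.7 units closer together.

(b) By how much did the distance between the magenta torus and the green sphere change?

-0.9

The distance was about 3.6 in the first image and 2.7 in the second, so they moved 0.9 units closer together.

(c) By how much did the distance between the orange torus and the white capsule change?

-3.8

They were about 5.9 units apart before and 2.1 after — 3.8 units closer together.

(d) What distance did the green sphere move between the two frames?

1.4

From (6.6, 3.9) to (5.8, 5.1), the green sphere covered √(0.8² + 1.2²) ≈ 1.4 units.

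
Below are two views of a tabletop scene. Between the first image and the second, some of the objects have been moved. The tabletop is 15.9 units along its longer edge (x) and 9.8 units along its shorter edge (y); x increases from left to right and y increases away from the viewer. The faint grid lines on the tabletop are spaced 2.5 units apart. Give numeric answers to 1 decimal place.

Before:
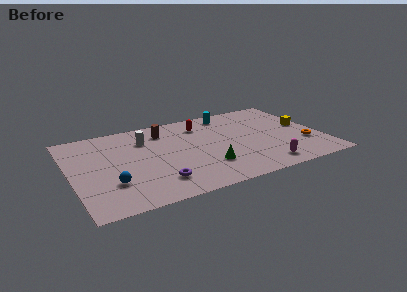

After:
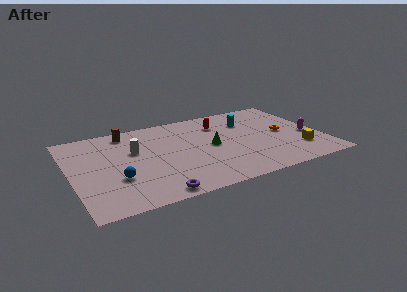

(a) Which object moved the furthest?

the magenta capsule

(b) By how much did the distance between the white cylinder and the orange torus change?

-1.0

They were about 10.6 units apart before and 9.6 after — 1.0 units closer together.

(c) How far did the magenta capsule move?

4.2

The magenta capsule moved from about (11.8, 1.4) to (15.1, 4.0), a distance of √(3.3² + 2.6²) ≈ 4.2.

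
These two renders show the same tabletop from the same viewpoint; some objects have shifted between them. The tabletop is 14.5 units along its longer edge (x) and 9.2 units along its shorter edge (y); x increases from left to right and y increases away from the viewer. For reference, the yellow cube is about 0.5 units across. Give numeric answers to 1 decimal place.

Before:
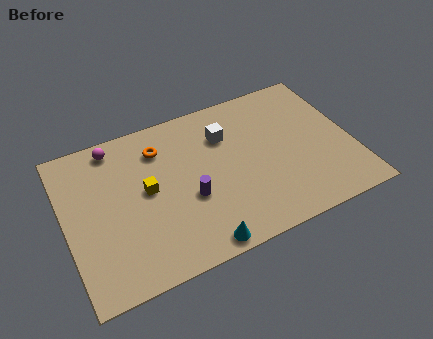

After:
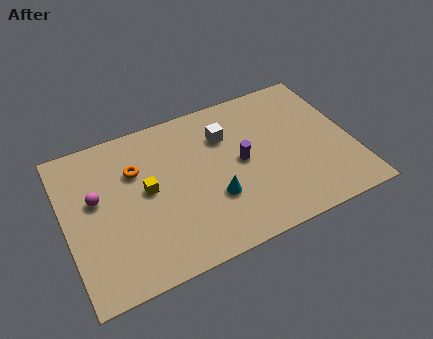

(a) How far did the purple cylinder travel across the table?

3.0

From (6.1, 3.6) to (8.9, 4.7), the purple cylinder covered √(2.8² + 1.1²) ≈ 3.0 units.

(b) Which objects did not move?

the white cube and the yellow cube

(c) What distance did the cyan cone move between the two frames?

2.5

From (6.2, 0.8) to (7.3, 3.1), the cyan cone covered √(1.1² + 2.3²) ≈ 2.5 units.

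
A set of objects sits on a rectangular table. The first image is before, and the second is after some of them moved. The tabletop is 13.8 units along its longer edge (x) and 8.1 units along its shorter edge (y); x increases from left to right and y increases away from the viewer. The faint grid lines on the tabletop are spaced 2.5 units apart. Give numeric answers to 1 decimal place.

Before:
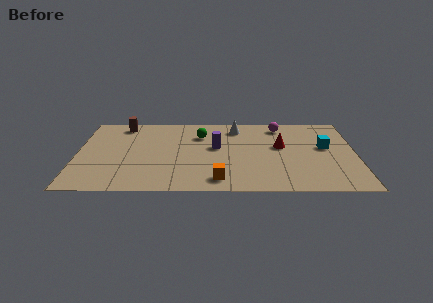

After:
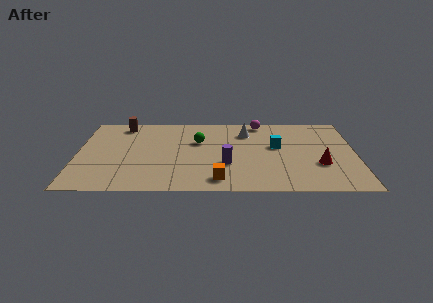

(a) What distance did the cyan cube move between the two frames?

2.4

The cyan cube moved from about (12.3, 4.6) to (9.9, 4.7), a distance of √(2.4² + 0.1²) ≈ 2.4.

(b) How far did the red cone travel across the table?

2.7

The red cone was near (10.1, 4.7) before and (12.0, 2.8) after, so it travelled √(1.9² + 1.9²) ≈ 2.7 units.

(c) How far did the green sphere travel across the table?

0.7

From (6.1, 5.9) to (6.0, 5.2), the green sphere covered √(0.1² + 0.7²) ≈ 0.7 units.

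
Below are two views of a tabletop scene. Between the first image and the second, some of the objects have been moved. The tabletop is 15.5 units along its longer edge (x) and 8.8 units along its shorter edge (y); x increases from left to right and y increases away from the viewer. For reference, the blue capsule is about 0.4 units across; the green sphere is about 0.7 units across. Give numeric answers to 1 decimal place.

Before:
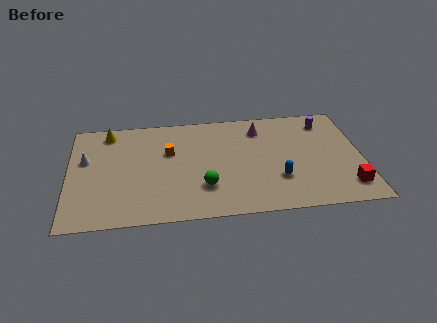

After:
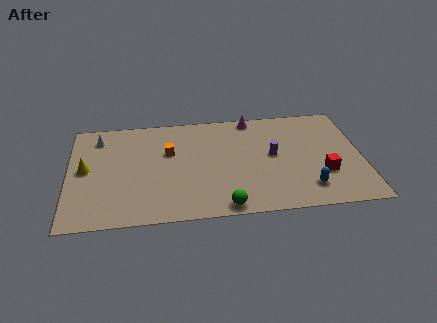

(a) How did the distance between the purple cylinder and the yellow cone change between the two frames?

-1.7

They were about 11.6 units apart before and 9.9 after — 1.7 units closer together.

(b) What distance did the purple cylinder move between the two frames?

3.8

The purple cylinder moved from about (13.7, 7.2) to (10.8, 4.7), a distance of √(2.9² + 2.5²) ≈ 3.8.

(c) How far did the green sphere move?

2.0

The green sphere moved from about (7.1, 2.5) to (8.1, 0.8), a distance of √(1.0² + 1.7²) ≈ 2.0.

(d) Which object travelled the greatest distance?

the purple cylinder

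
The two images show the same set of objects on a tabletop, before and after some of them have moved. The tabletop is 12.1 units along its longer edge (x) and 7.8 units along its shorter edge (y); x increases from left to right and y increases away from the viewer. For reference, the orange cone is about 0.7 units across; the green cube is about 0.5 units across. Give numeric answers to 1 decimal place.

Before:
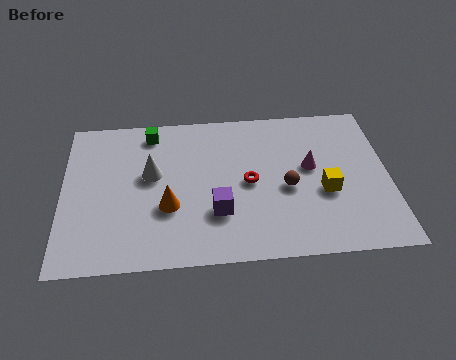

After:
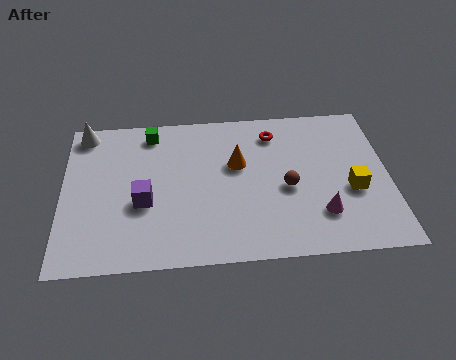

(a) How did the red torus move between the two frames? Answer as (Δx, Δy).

(1.0, 2.5)

The red torus was at about (6.9, 3.8) and moved to about (7.9, 6.3).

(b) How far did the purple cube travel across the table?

2.8

The purple cube was near (5.7, 2.4) before and (3.0, 3.1) after, so it travelled √(2.7² + 0.7²) ≈ 2.8 units.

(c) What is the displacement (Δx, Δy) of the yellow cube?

(1.0, 0.0)

The yellow cube started near (9.7, 3.1) and ended near (10.7, 3.1).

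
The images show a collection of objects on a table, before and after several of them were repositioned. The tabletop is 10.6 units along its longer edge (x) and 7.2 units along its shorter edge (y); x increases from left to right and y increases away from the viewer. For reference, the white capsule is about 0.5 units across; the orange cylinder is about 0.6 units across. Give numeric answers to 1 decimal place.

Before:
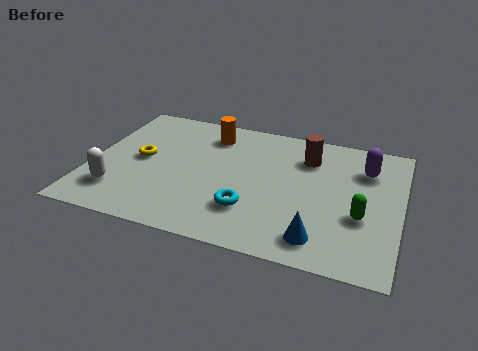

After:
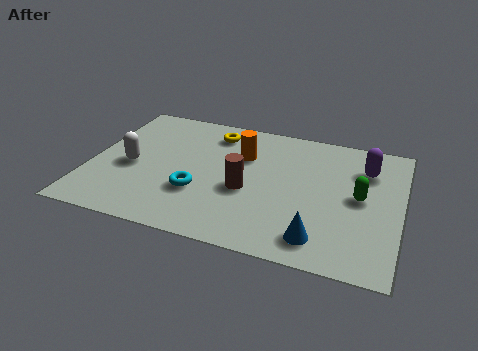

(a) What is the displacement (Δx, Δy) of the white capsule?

(0.3, 1.5)

The white capsule was at about (1.1, 1.7) and moved to about (1.4, 3.2).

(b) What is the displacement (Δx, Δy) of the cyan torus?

(-1.8, 0.4)

The cyan torus was at about (5.6, 2.0) and moved to about (3.8, 2.4).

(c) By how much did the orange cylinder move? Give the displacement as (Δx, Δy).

(1.2, -0.9)

From the two frames, the orange cylinder sits at roughly (3.9, 5.8) before and (5.1, 4.9) after.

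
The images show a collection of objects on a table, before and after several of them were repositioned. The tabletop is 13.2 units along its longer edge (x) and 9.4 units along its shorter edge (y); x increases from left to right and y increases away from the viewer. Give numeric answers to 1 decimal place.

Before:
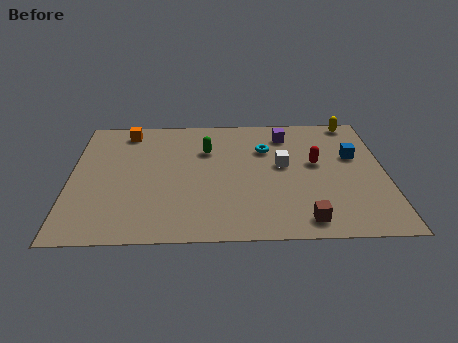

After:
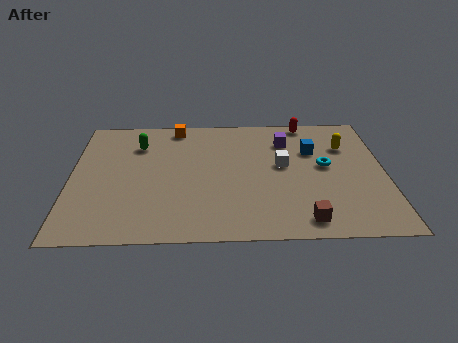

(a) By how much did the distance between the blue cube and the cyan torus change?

-2.5

Before: roughly 3.8 units apart; after: 1.3. That's 2.5 units closer together.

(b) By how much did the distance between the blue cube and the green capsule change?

+1.2

Before: roughly 6.2 units apart; after: 7.4. That's 1.2 units further apart.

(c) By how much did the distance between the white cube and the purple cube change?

-0.5

The distance was about 2.4 in the first image and 1.9 in the second, so they moved 0.5 units closer together.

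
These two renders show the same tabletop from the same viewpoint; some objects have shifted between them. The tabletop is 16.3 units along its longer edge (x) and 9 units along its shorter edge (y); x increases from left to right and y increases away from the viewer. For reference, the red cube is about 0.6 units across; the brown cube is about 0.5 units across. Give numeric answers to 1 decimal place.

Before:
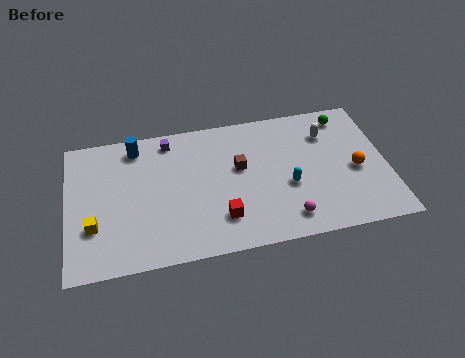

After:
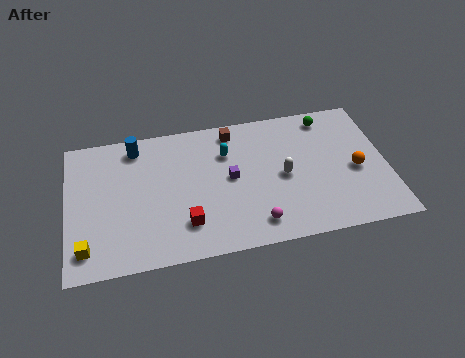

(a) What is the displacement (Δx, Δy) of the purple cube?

(3.0, -3.1)

The purple cube started near (5.3, 7.8) and ended near (8.3, 4.7).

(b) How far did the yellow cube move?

1.4

The yellow cube was near (1.3, 2.9) before and (0.9, 1.6) after, so it travelled √(0.4² + 1.3²) ≈ 1.4 units.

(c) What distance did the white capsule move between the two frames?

3.4

From (13.4, 6.7) to (11.0, 4.3), the white capsule covered √(2.4² + 2.4²) ≈ 3.4 units.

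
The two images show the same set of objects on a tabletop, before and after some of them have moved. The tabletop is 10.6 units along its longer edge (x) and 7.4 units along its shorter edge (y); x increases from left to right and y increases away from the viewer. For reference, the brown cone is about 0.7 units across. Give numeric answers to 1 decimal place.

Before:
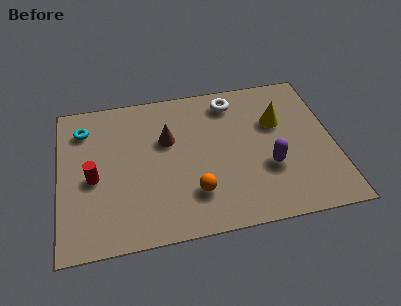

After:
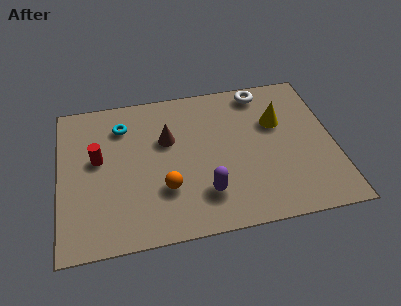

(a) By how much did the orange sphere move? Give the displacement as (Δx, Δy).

(-1.1, 0.4)

The orange sphere started near (5.1, 1.9) and ended near (4.0, 2.3).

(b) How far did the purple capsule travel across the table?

2.6

The purple capsule moved from about (8.0, 2.6) to (5.5, 1.8), a distance of √(2.5² + 0.8²) ≈ 2.6.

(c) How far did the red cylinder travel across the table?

0.9

The red cylinder was near (1.3, 3.3) before and (1.5, 4.2) after, so it travelled √(0.2² + 0.9²) ≈ 0.9 units.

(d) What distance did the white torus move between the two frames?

1.2

The white torus moved from about (6.8, 6.2) to (8.0, 6.5), a distance of √(1.2² + 0.3²) ≈ 1.2.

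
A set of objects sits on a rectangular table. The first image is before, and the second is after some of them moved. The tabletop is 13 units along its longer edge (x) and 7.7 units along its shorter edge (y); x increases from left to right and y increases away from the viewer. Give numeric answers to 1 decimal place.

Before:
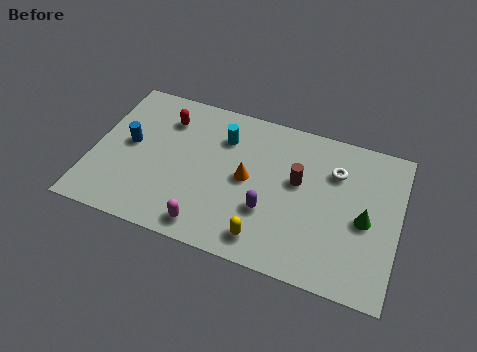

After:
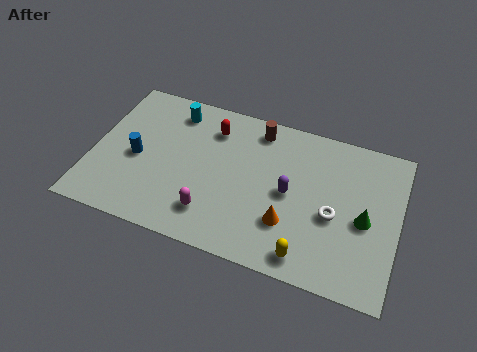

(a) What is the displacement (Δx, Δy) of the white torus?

(0.1, -2.2)

The white torus started near (10.2, 5.5) and ended near (10.3, 3.3).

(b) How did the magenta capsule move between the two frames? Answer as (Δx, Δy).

(0.1, 0.7)

The magenta capsule was at about (5.2, 1.0) and moved to about (5.3, 1.7).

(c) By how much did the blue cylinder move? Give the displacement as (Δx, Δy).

(0.4, -0.6)

The blue cylinder was at about (1.5, 4.1) and moved to about (1.9, 3.5).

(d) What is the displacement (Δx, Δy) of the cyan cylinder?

(-2.2, 0.7)

The cyan cylinder was at about (5.4, 5.7) and moved to about (3.2, 6.4).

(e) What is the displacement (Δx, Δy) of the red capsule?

(2.0, 0.1)

The red capsule was at about (2.9, 5.9) and moved to about (4.9, 6.0).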